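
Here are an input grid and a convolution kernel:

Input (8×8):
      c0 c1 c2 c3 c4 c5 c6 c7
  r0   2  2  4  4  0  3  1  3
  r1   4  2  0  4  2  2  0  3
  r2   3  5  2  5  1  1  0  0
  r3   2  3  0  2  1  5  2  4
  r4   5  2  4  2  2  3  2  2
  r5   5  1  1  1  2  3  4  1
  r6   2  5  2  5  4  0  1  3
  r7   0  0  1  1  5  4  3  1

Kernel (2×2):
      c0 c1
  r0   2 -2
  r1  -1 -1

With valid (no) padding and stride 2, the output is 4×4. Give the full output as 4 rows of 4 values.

-6 -4 -10 -7
-9 -8 -6 -6
0 2 -7 -5
-6 -8 -1 -8

Output[0,0]: The receptive field on the input at this output position is [2 2 / 4 2]. Elementwise product with the kernel and sum: 2·2 + 2·-2 + 4·-1 + 2·-1.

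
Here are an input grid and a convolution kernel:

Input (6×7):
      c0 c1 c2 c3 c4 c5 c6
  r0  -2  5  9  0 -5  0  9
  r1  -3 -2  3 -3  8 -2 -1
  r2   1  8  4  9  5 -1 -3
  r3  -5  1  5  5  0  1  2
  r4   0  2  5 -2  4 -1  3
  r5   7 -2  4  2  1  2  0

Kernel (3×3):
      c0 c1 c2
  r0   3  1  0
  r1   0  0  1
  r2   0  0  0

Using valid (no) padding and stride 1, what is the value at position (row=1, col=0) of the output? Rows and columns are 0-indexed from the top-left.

The receptive field on the input at this output position is [-3 -2 3 / 1 8 4 / -5 1 5]. Elementwise product with the kernel and sum: -3·3 + -2·1 + 4·1.

-7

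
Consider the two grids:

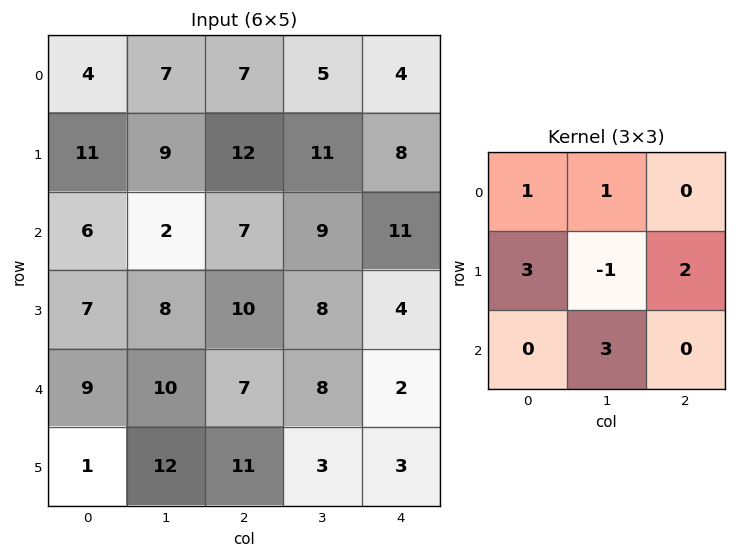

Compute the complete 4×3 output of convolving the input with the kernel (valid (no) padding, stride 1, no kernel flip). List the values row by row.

Output[0,0]: The receptive field on the input at this output position is [4 7 7 / 11 9 12 / 6 2 7]. Elementwise product with the kernel and sum: 4·1 + 7·1 + 11·3 + 9·-1 + 12·2 + 2·3.
Output[0,1]: The receptive field on the input at this output position is [7 7 5 / 9 12 11 / 2 7 9]. Elementwise product with the kernel and sum: 7·1 + 7·1 + 9·3 + 12·-1 + 11·2 + 7·3.

65 72 80
74 68 81
71 60 70
82 90 44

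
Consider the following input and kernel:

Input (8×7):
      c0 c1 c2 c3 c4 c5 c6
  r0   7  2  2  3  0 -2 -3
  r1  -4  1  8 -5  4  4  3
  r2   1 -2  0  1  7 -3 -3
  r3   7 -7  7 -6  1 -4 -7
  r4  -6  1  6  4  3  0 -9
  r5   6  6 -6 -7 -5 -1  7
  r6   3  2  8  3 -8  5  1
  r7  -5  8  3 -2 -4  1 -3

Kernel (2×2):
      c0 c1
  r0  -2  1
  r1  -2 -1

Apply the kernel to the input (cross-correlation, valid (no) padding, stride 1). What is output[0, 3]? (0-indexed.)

The receptive field on the input at this output position is [3 0 / -5 4]. Elementwise product with the kernel and sum: 3·-2 + 0·1 + -5·-2 + 4·-1.

0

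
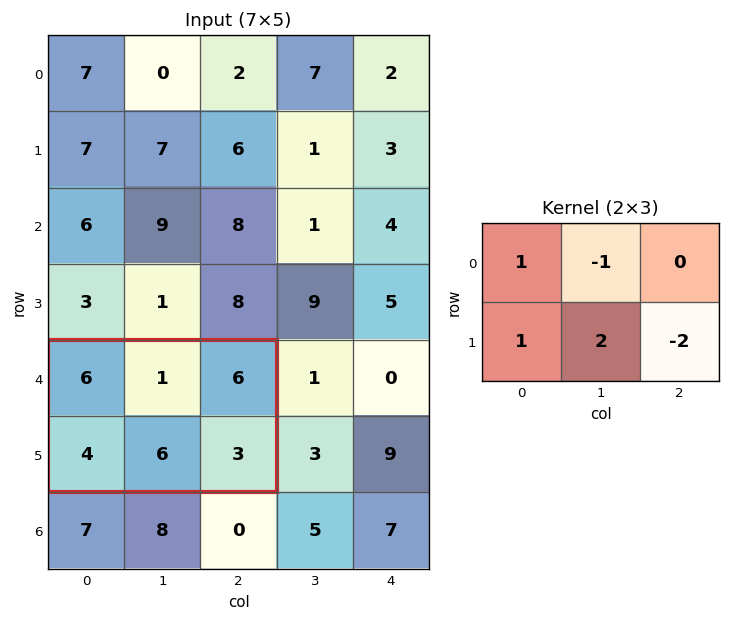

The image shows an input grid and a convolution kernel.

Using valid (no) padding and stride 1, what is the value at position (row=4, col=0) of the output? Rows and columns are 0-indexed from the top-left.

15

The receptive field on the input at this output position is [6 1 6 / 4 6 3]. Elementwise product with the kernel and sum: 6·1 + 1·-1 + 4·1 + 6·2 + 3·-2.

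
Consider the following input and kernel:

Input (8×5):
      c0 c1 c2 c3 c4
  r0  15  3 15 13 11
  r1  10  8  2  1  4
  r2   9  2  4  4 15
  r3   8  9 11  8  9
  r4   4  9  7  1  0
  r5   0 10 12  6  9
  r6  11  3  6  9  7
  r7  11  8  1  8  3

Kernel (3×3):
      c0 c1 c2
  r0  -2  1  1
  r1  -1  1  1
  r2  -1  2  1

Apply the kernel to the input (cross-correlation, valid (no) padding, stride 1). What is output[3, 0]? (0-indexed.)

The receptive field on the input at this output position is [8 9 11 / 4 9 7 / 0 10 12]. Elementwise product with the kernel and sum: 8·-2 + 9·1 + 11·1 + 4·-1 + 9·1 + 7·1 + 0·-1 + 10·2 + 12·1.

48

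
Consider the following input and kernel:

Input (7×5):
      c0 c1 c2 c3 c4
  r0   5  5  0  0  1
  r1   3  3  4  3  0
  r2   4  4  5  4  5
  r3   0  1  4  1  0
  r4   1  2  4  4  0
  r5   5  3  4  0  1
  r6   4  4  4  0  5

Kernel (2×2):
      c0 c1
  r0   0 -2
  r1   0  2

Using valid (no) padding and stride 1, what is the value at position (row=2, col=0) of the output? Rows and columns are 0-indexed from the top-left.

The receptive field on the input at this output position is [4 4 / 0 1]. Elementwise product with the kernel and sum: 4·-2 + 1·2.

-6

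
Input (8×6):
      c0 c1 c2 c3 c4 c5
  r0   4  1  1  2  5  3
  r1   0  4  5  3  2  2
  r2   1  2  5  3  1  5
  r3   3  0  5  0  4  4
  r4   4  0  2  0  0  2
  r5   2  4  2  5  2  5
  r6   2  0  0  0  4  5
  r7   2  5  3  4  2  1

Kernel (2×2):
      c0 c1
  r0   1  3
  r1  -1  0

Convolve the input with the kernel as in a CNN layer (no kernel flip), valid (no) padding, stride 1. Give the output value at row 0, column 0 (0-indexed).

7

The receptive field on the input at this output position is [4 1 / 0 4]. Elementwise product with the kernel and sum: 4·1 + 1·3 + 0·-1.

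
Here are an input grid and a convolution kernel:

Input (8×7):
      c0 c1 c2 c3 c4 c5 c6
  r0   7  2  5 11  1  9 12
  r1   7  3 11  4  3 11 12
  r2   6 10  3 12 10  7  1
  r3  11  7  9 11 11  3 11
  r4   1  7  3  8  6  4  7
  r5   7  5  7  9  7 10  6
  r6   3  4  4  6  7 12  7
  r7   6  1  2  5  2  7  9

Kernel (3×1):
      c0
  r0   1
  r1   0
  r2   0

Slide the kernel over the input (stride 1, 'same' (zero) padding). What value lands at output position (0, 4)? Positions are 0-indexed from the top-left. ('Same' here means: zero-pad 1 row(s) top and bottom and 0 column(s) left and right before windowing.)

The receptive field on the zero-padded input at this output position is [0 / 1 / 3]. Elementwise product with the kernel and sum: 0·1.

0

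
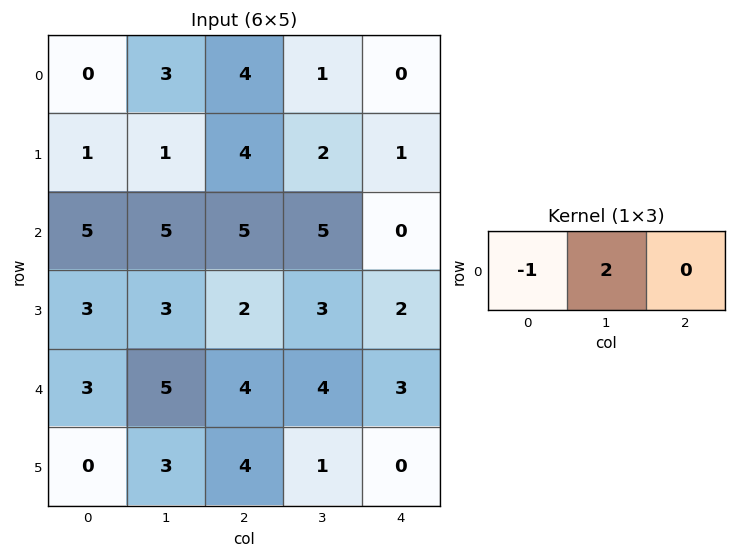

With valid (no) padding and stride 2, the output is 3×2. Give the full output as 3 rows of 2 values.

Output[0,0]: The receptive field on the input at this output position is [0 3 4]. Elementwise product with the kernel and sum: 0·-1 + 3·2.
Output[0,1]: The receptive field on the input at this output position is [4 1 0]. Elementwise product with the kernel and sum: 4·-1 + 1·2.

6 -2
5 5
7 4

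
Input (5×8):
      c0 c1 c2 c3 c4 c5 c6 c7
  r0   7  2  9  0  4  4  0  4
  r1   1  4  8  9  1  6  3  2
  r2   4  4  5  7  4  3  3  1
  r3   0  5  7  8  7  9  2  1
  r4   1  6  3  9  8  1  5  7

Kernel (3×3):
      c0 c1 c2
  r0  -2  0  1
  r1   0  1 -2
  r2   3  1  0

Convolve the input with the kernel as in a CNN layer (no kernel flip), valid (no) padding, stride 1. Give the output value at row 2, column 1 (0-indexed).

11

The receptive field on the input at this output position is [4 5 7 / 5 7 8 / 6 3 9]. Elementwise product with the kernel and sum: 4·-2 + 7·1 + 7·1 + 8·-2 + 6·3 + 3·1.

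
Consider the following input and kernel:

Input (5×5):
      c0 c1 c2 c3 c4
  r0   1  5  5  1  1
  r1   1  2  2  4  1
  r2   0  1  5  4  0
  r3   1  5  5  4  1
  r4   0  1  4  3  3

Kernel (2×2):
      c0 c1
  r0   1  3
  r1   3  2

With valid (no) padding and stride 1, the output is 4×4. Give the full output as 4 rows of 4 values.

23 30 22 18
9 21 37 19
16 41 40 18
18 31 35 22

Output[0,0]: The receptive field on the input at this output position is [1 5 / 1 2]. Elementwise product with the kernel and sum: 1·1 + 5·3 + 1·3 + 2·2.
Output[0,1]: The receptive field on the input at this output position is [5 5 / 2 2]. Elementwise product with the kernel and sum: 5·1 + 5·3 + 2·3 + 2·2.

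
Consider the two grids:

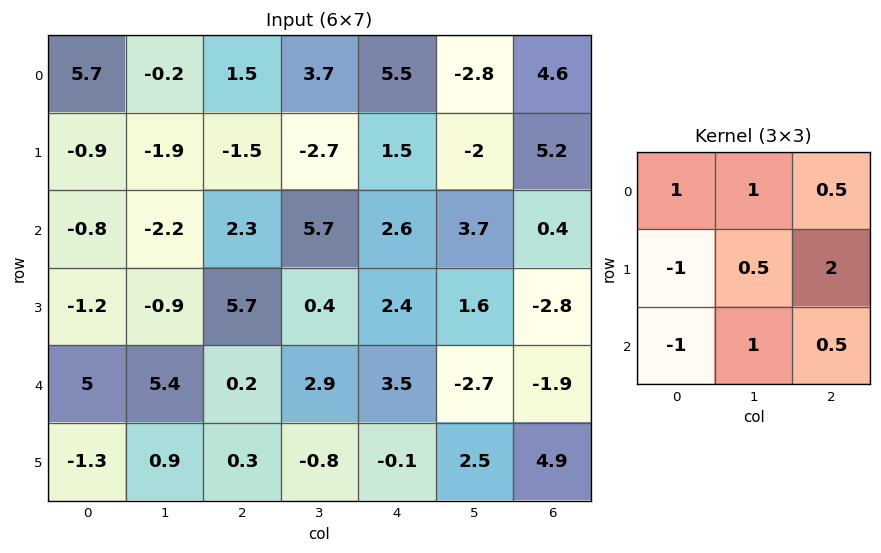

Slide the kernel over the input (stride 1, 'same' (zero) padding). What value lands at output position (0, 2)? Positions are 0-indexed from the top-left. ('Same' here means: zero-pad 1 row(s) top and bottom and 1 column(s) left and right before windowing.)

The receptive field on the zero-padded input at this output position is [0 0 0 / -0.2 1.5 3.7 / -1.9 -1.5 -2.7]. Elementwise product with the kernel and sum: 0·1 + 0·1 + 0·0.5 + -0.2·-1 + 1.5·0.5 + 3.7·2 + -1.9·-1 + -1.5·1 + -2.7·0.5.

7.4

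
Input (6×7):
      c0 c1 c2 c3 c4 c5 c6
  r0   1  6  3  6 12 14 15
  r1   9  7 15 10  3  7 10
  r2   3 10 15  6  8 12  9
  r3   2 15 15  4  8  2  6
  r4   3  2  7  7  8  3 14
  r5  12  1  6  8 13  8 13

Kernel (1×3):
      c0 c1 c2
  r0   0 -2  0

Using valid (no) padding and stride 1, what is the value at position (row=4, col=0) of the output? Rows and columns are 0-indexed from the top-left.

The receptive field on the input at this output position is [3 2 7]. Elementwise product with the kernel and sum: 2·-2.

-4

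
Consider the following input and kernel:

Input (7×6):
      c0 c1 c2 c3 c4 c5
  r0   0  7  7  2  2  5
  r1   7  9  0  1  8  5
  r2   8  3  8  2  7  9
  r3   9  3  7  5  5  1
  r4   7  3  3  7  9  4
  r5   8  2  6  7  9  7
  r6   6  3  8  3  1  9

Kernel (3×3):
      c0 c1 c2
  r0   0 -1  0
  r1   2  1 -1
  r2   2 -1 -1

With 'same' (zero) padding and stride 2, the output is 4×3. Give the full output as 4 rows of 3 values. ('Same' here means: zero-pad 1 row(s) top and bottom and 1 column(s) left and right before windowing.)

-23 36 -10
-14 6 -2
-15 -14 12
-5 5 -11

Output[0,0]: The receptive field on the zero-padded input at this output position is [0 0 0 / 0 0 7 / 0 7 9]. Elementwise product with the kernel and sum: 0·-1 + 0·2 + 0·1 + 7·-1 + 0·2 + 7·-1 + 9·-1.
Output[0,1]: The receptive field on the zero-padded input at this output position is [0 0 0 / 7 7 2 / 9 0 1]. Elementwise product with the kernel and sum: 0·-1 + 7·2 + 7·1 + 2·-1 + 9·2 + 0·-1 + 1·-1.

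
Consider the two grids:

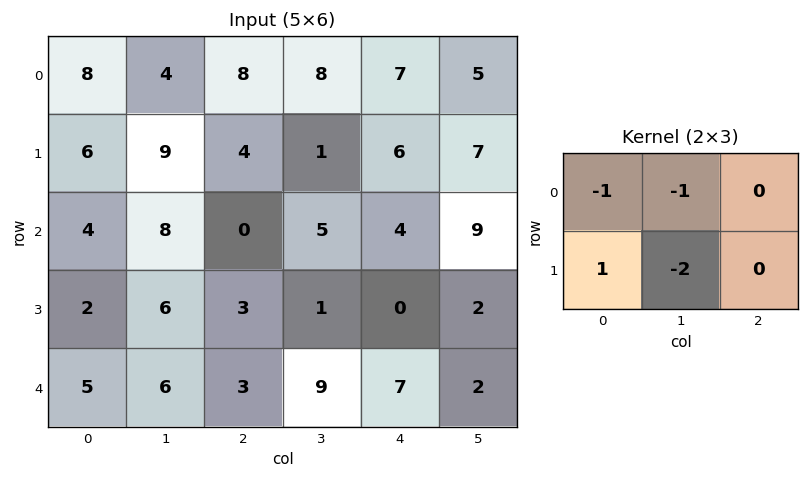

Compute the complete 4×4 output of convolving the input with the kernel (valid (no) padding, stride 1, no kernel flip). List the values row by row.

Output[0,0]: The receptive field on the input at this output position is [8 4 8 / 6 9 4]. Elementwise product with the kernel and sum: 8·-1 + 4·-1 + 6·1 + 9·-2.

-24 -11 -14 -26
-27 -5 -15 -10
-22 -8 -4 -8
-15 -9 -19 -6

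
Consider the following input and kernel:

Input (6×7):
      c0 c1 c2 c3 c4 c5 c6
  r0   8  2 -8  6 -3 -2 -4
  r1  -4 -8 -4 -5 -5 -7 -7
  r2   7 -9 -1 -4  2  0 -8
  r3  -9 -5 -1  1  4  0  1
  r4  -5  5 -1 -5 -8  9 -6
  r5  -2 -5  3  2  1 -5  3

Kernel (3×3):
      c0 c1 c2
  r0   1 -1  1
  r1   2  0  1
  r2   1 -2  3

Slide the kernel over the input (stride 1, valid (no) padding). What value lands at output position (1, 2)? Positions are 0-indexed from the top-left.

5

The receptive field on the input at this output position is [-4 -5 -5 / -1 -4 2 / -1 1 4]. Elementwise product with the kernel and sum: -4·1 + -5·-1 + -5·1 + -1·2 + 2·1 + -1·1 + 1·-2 + 4·3.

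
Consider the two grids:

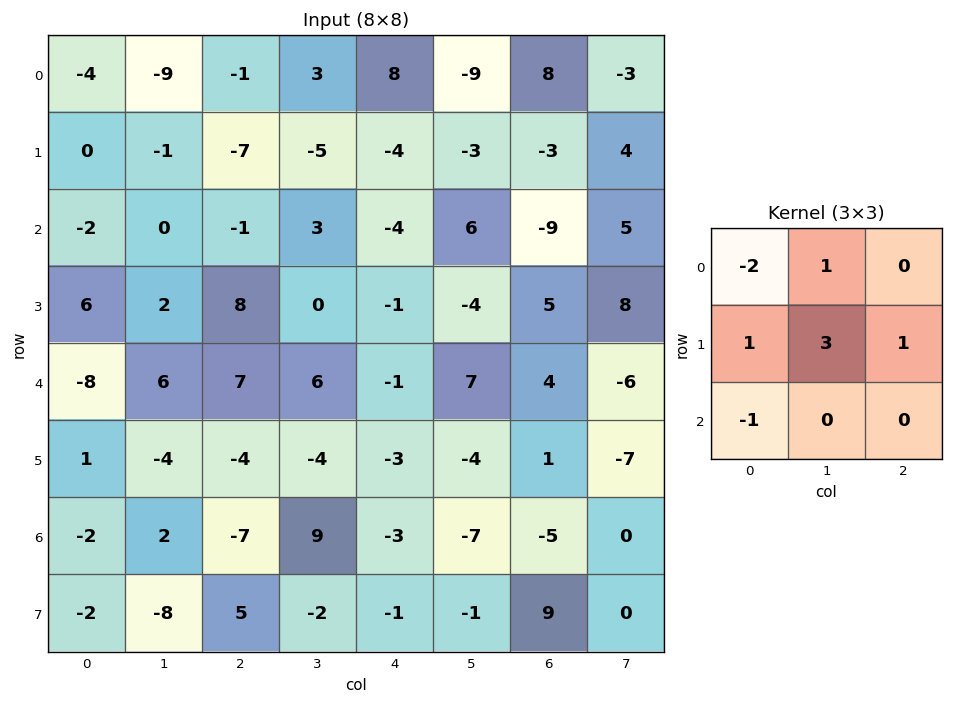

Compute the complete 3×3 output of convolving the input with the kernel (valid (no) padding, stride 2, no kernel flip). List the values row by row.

-9 -20 -37
32 5 7
9 -20 -2

Output[0,0]: The receptive field on the input at this output position is [-4 -9 -1 / 0 -1 -7 / -2 0 -1]. Elementwise product with the kernel and sum: -4·-2 + -9·1 + 0·1 + -1·3 + -7·1 + -2·-1.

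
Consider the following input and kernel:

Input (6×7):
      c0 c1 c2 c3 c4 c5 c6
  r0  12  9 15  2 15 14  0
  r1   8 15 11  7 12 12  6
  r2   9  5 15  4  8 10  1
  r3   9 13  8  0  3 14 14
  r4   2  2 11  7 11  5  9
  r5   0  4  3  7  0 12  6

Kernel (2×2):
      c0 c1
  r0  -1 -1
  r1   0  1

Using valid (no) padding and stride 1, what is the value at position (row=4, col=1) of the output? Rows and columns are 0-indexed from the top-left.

-10

The receptive field on the input at this output position is [2 11 / 4 3]. Elementwise product with the kernel and sum: 2·-1 + 11·-1 + 3·1.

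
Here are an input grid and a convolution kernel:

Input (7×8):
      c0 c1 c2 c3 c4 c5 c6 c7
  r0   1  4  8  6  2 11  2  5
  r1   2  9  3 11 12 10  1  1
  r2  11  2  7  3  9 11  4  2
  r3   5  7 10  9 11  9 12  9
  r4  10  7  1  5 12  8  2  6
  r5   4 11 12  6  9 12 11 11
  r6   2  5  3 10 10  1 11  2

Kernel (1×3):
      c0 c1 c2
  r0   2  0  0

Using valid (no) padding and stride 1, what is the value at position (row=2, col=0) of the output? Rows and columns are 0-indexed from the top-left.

The receptive field on the input at this output position is [11 2 7]. Elementwise product with the kernel and sum: 11·2.

22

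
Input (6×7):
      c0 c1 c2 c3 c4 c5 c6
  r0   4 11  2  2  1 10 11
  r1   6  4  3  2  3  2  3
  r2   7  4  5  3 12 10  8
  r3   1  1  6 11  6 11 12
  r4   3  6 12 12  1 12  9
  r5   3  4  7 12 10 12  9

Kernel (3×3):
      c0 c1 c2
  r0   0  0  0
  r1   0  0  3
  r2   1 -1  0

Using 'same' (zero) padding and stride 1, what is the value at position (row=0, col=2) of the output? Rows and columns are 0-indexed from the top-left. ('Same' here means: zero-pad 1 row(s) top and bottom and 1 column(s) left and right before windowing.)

7

The receptive field on the zero-padded input at this output position is [0 0 0 / 11 2 2 / 4 3 2]. Elementwise product with the kernel and sum: 2·3 + 4·1 + 3·-1.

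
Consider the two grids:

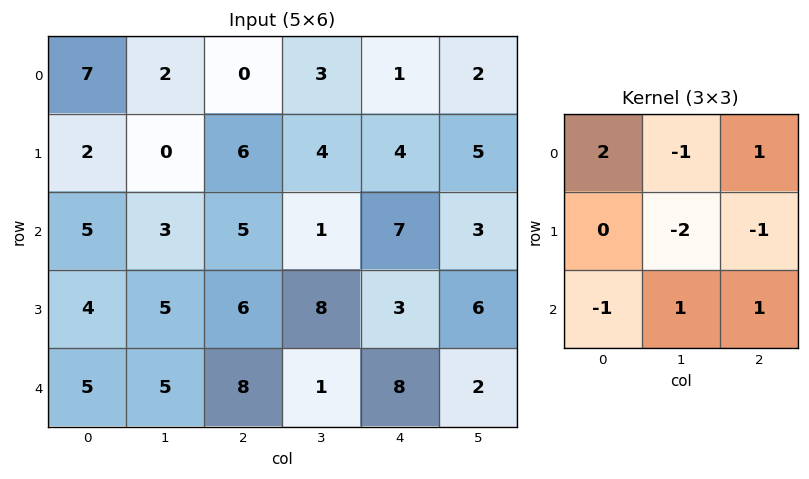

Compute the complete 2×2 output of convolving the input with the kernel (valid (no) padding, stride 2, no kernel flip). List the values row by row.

9 -11
4 -2

Output[0,0]: The receptive field on the input at this output position is [7 2 0 / 2 0 6 / 5 3 5]. Elementwise product with the kernel and sum: 7·2 + 2·-1 + 0·1 + 0·-2 + 6·-1 + 5·-1 + 3·1 + 5·1.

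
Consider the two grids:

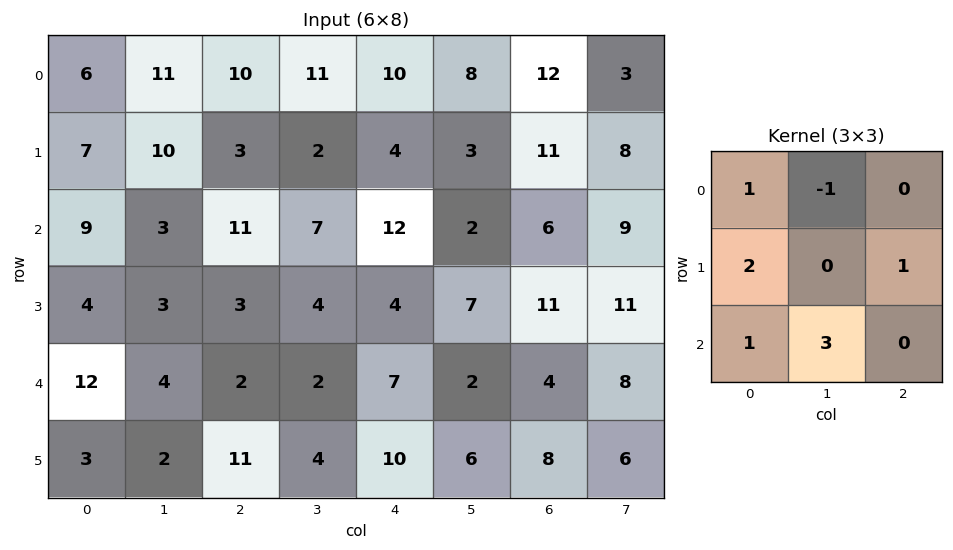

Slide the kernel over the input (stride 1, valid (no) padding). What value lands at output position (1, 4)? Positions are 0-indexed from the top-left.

The receptive field on the input at this output position is [4 3 11 / 12 2 6 / 4 7 11]. Elementwise product with the kernel and sum: 4·1 + 3·-1 + 12·2 + 6·1 + 4·1 + 7·3.

56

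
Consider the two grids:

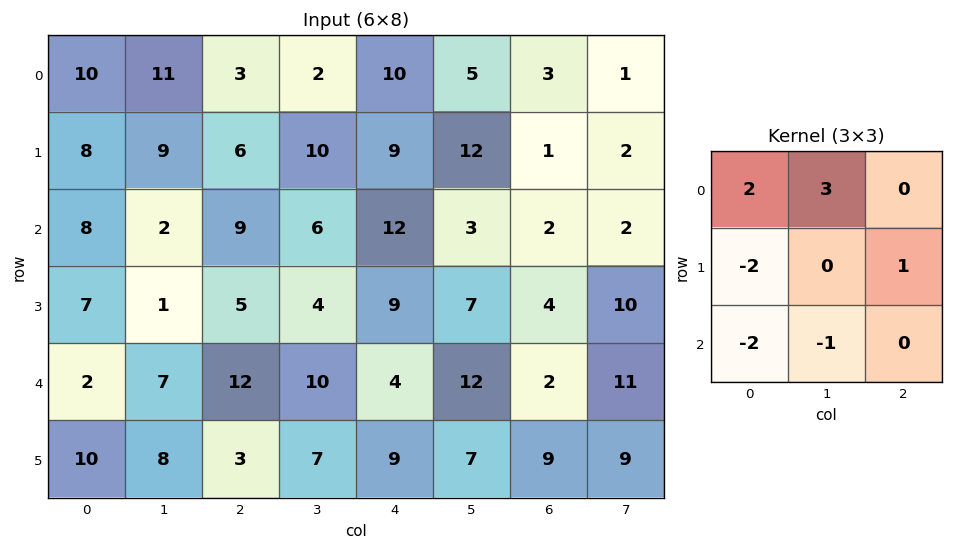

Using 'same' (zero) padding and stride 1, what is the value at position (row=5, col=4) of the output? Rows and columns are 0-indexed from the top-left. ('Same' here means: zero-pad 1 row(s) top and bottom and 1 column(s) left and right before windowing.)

25

The receptive field on the zero-padded input at this output position is [10 4 12 / 7 9 7 / 0 0 0]. Elementwise product with the kernel and sum: 10·2 + 4·3 + 7·-2 + 7·1 + 0·-2 + 0·-1.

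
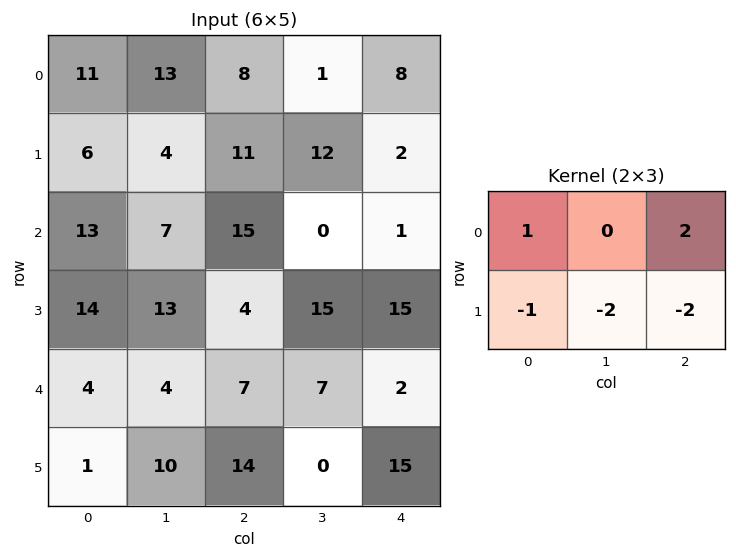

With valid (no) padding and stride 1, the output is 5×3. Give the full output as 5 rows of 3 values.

-9 -35 -15
-29 -9 -2
-5 -44 -47
-4 11 9
-31 -20 -33

Output[0,0]: The receptive field on the input at this output position is [11 13 8 / 6 4 11]. Elementwise product with the kernel and sum: 11·1 + 8·2 + 6·-1 + 4·-2 + 11·-2.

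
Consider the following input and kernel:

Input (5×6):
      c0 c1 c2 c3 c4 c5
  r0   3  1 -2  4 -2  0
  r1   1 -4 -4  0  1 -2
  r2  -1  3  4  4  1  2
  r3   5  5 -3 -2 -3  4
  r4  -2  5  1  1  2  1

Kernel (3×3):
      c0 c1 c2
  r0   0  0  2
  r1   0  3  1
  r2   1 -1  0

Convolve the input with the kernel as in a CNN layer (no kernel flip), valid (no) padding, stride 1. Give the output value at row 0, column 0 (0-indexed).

-24

The receptive field on the input at this output position is [3 1 -2 / 1 -4 -4 / -1 3 4]. Elementwise product with the kernel and sum: -2·2 + -4·3 + -4·1 + -1·1 + 3·-1.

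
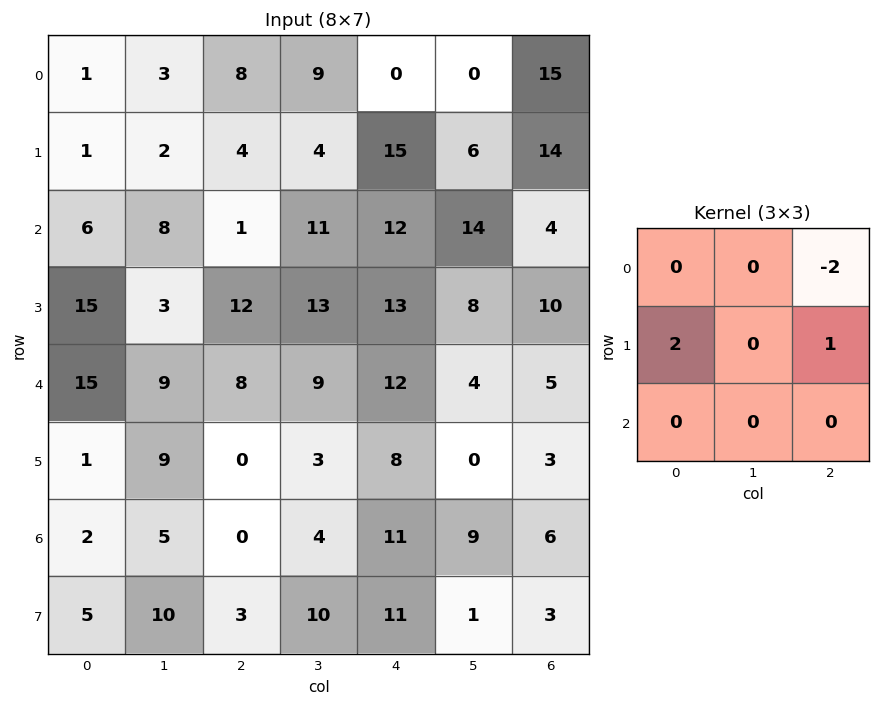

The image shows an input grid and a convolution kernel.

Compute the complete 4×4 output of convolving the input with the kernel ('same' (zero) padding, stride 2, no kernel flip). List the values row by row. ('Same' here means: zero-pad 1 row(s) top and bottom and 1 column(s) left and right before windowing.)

Output[0,0]: The receptive field on the zero-padded input at this output position is [0 0 0 / 0 1 3 / 0 1 2]. Elementwise product with the kernel and sum: 0·-2 + 0·2 + 3·1.

3 15 18 0
4 19 24 28
3 1 6 8
-13 8 17 18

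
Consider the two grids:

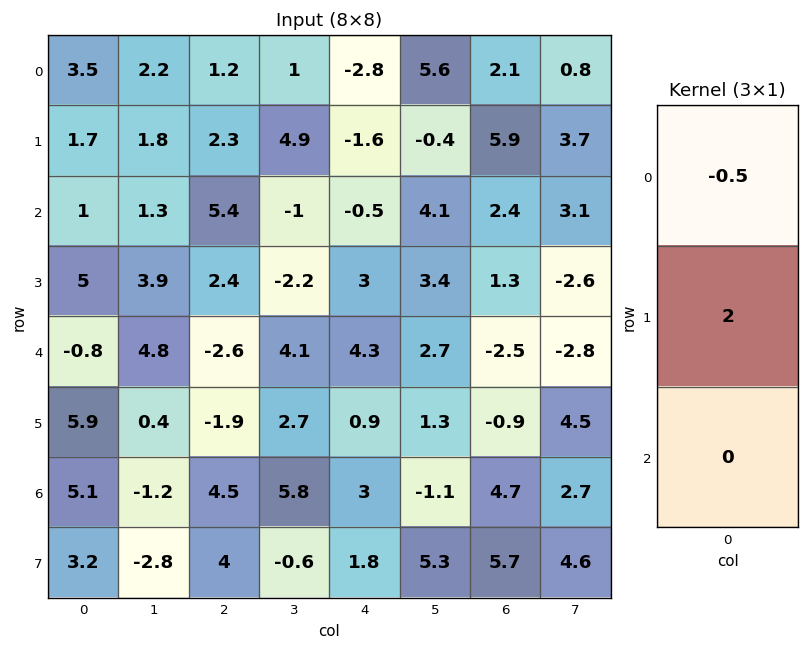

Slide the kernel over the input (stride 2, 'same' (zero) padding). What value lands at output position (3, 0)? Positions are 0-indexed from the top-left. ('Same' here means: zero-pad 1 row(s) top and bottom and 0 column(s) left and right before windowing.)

The receptive field on the zero-padded input at this output position is [5.9 / 5.1 / 3.2]. Elementwise product with the kernel and sum: 5.9·-0.5 + 5.1·2.

7.25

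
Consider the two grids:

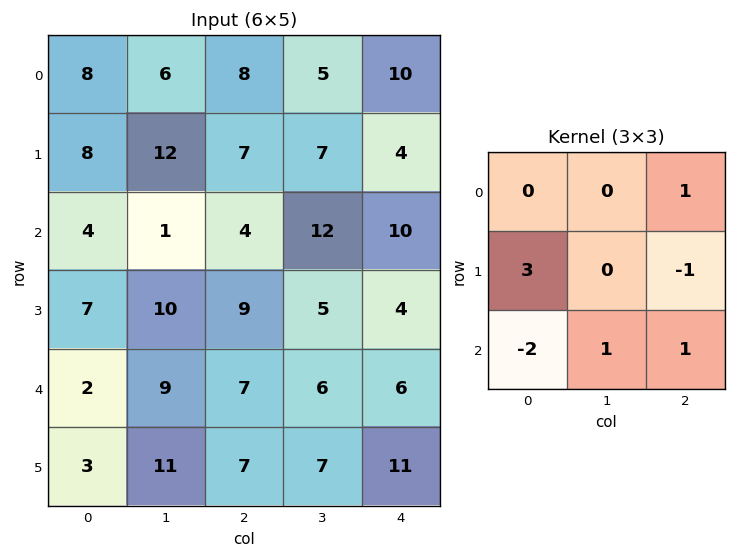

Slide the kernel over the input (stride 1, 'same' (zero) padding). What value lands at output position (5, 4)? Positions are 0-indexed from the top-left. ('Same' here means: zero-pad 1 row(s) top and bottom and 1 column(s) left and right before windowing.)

21

The receptive field on the zero-padded input at this output position is [6 6 0 / 7 11 0 / 0 0 0]. Elementwise product with the kernel and sum: 0·1 + 7·3 + 0·-1 + 0·-2 + 0·1 + 0·1.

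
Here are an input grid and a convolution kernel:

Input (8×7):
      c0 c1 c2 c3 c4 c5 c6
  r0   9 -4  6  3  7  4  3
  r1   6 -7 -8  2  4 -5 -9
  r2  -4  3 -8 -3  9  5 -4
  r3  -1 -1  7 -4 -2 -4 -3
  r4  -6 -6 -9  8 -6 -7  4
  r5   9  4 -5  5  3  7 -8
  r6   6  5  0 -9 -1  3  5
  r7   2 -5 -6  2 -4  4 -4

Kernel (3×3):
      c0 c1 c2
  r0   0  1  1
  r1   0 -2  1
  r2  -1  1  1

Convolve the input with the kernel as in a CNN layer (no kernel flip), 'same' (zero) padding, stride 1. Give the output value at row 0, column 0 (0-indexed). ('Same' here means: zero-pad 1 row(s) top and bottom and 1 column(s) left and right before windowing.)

-23

The receptive field on the zero-padded input at this output position is [0 0 0 / 0 9 -4 / 0 6 -7]. Elementwise product with the kernel and sum: 0·1 + 0·1 + 9·-2 + -4·1 + 0·-1 + 6·1 + -7·1.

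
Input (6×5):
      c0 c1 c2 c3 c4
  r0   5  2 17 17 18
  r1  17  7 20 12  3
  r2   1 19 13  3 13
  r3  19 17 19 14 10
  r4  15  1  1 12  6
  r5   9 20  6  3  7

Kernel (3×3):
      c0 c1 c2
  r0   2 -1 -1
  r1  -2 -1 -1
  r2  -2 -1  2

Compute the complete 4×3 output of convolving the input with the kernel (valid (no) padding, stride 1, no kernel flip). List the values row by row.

-65 -121 -59
-44 -97 -49
-133 -24 -54
-56 -54 -7

Output[0,0]: The receptive field on the input at this output position is [5 2 17 / 17 7 20 / 1 19 13]. Elementwise product with the kernel and sum: 5·2 + 2·-1 + 17·-1 + 17·-2 + 7·-1 + 20·-1 + 1·-2 + 19·-1 + 13·2.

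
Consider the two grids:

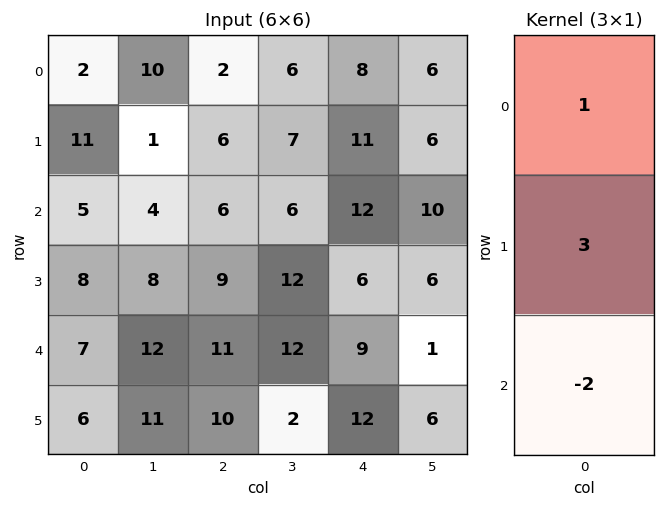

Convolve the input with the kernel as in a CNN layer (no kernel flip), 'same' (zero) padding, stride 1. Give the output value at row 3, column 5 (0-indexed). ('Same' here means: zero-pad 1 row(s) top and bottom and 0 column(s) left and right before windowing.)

The receptive field on the zero-padded input at this output position is [10 / 6 / 1]. Elementwise product with the kernel and sum: 10·1 + 6·3 + 1·-2.

26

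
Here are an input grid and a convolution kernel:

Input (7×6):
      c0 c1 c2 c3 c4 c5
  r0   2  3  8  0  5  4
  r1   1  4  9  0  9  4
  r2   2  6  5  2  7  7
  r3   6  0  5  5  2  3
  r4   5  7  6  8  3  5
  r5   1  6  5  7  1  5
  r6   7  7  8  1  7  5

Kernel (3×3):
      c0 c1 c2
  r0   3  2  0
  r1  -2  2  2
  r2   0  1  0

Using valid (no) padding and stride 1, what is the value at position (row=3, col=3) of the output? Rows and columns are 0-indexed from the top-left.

20

The receptive field on the input at this output position is [5 2 3 / 8 3 5 / 7 1 5]. Elementwise product with the kernel and sum: 5·3 + 2·2 + 8·-2 + 3·2 + 5·2 + 1·1.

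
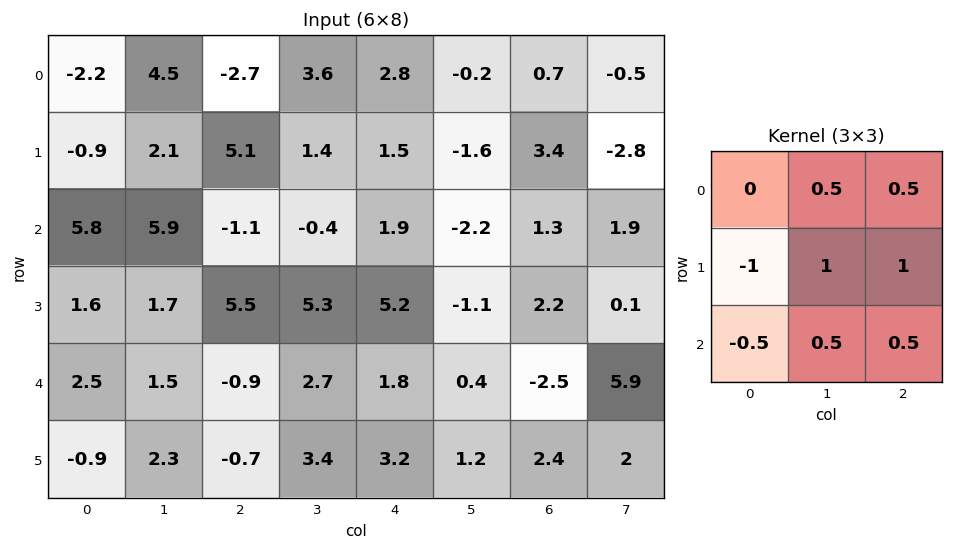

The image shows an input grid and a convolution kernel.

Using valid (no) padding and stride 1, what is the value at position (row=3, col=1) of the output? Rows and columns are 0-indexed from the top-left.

5.9

The receptive field on the input at this output position is [1.7 5.5 5.3 / 1.5 -0.9 2.7 / 2.3 -0.7 3.4]. Elementwise product with the kernel and sum: 5.5·0.5 + 5.3·0.5 + 1.5·-1 + -0.9·1 + 2.7·1 + 2.3·-0.5 + -0.7·0.5 + 3.4·0.5.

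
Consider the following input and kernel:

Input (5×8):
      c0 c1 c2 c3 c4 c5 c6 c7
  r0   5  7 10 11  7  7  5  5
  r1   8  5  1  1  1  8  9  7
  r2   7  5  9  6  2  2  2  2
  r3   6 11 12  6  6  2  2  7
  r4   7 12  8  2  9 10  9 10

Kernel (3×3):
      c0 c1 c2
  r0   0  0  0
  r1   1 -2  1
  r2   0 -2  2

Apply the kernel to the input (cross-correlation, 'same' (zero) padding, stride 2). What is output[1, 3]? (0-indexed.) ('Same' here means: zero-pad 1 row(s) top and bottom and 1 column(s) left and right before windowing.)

10

The receptive field on the zero-padded input at this output position is [8 9 7 / 2 2 2 / 2 2 7]. Elementwise product with the kernel and sum: 2·1 + 2·-2 + 2·1 + 2·-2 + 7·2.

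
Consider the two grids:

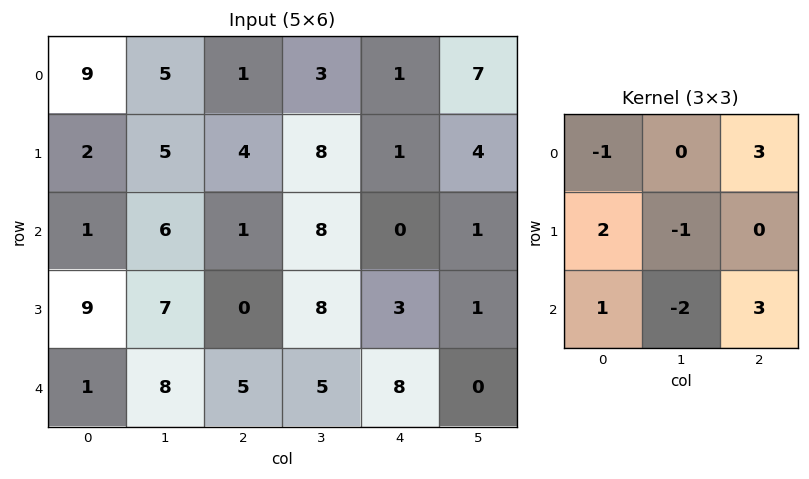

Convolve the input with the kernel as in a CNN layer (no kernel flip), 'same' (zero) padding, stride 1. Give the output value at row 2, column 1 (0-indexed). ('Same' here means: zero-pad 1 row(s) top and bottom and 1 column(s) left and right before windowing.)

1

The receptive field on the zero-padded input at this output position is [2 5 4 / 1 6 1 / 9 7 0]. Elementwise product with the kernel and sum: 2·-1 + 4·3 + 1·2 + 6·-1 + 9·1 + 7·-2 + 0·3.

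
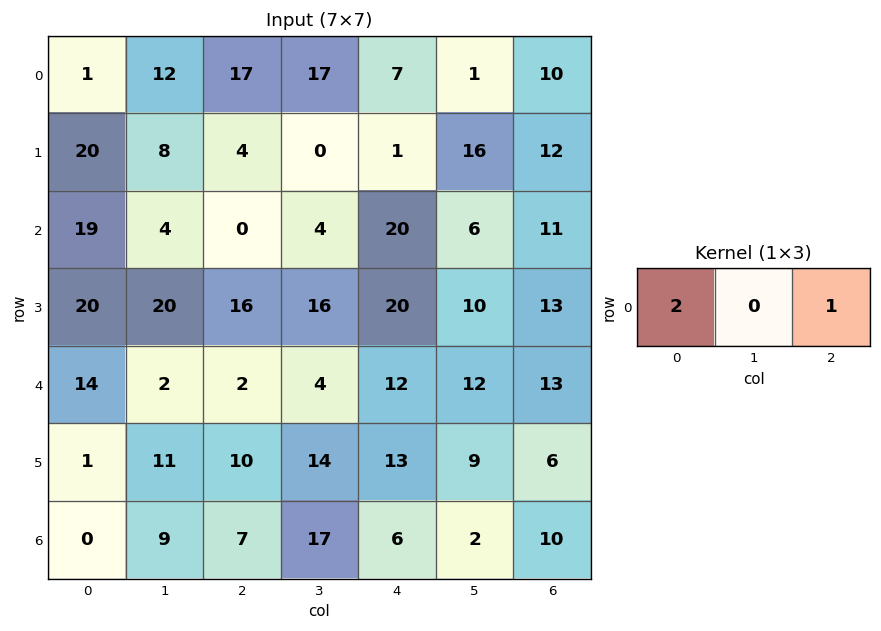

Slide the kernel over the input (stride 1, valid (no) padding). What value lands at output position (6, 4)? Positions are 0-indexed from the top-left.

22

The receptive field on the input at this output position is [6 2 10]. Elementwise product with the kernel and sum: 6·2 + 10·1.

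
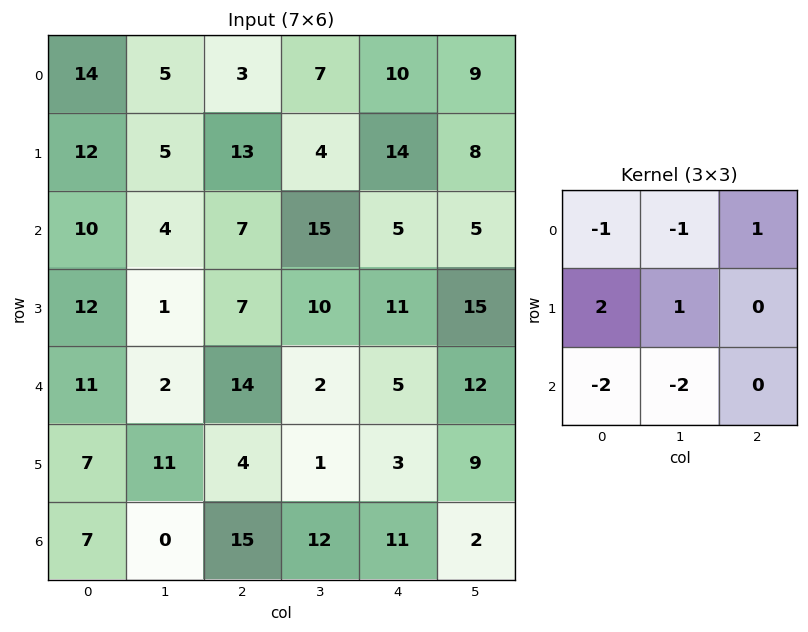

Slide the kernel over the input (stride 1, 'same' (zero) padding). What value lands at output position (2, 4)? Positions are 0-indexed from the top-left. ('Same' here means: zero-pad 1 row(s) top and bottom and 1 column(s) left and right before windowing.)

-17

The receptive field on the zero-padded input at this output position is [4 14 8 / 15 5 5 / 10 11 15]. Elementwise product with the kernel and sum: 4·-1 + 14·-1 + 8·1 + 15·2 + 5·1 + 10·-2 + 11·-2.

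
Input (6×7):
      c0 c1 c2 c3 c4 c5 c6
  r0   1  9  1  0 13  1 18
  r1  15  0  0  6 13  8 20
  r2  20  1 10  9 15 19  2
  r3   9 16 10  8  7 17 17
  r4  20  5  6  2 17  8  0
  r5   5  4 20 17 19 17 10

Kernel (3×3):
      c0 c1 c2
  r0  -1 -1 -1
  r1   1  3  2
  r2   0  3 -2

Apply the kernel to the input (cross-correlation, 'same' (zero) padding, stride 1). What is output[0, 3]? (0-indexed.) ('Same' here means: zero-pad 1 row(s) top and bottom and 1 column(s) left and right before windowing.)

19

The receptive field on the zero-padded input at this output position is [0 0 0 / 1 0 13 / 0 6 13]. Elementwise product with the kernel and sum: 0·-1 + 0·-1 + 0·-1 + 1·1 + 0·3 + 13·2 + 6·3 + 13·-2.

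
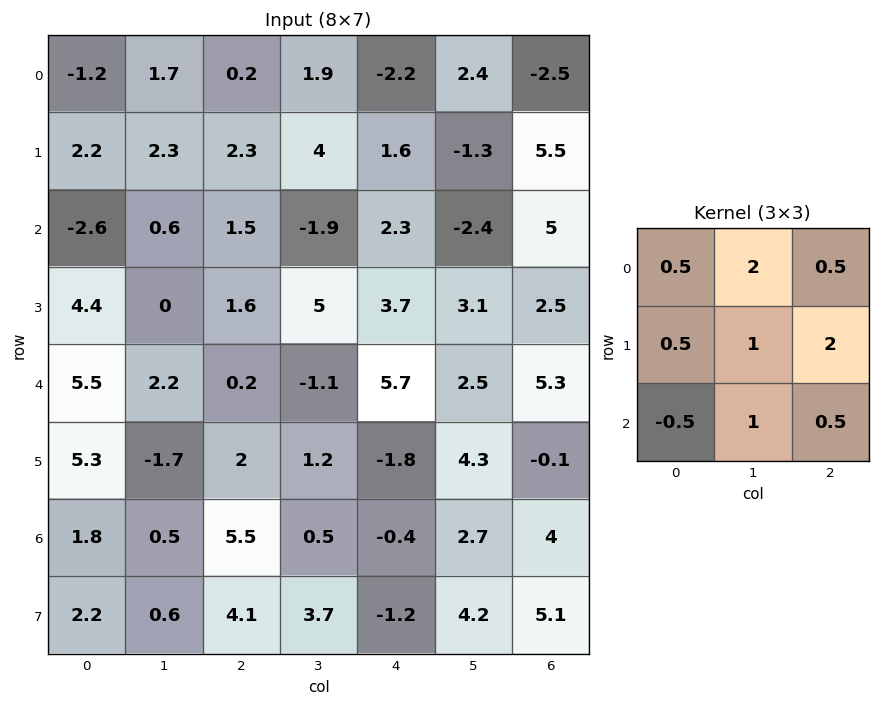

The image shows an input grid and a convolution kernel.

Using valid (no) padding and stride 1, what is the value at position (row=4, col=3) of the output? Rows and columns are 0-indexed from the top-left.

20.2

The receptive field on the input at this output position is [-1.1 5.7 2.5 / 1.2 -1.8 4.3 / 0.5 -0.4 2.7]. Elementwise product with the kernel and sum: -1.1·0.5 + 5.7·2 + 2.5·0.5 + 1.2·0.5 + -1.8·1 + 4.3·2 + 0.5·-0.5 + -0.4·1 + 2.7·0.5.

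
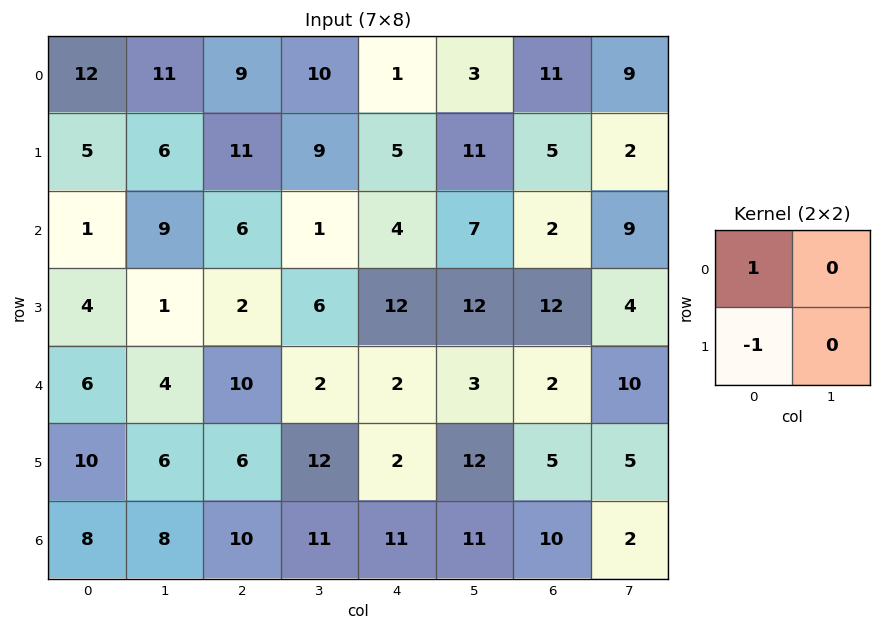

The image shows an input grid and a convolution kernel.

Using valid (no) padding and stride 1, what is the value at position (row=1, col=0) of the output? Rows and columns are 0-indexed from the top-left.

4

The receptive field on the input at this output position is [5 6 / 1 9]. Elementwise product with the kernel and sum: 5·1 + 1·-1.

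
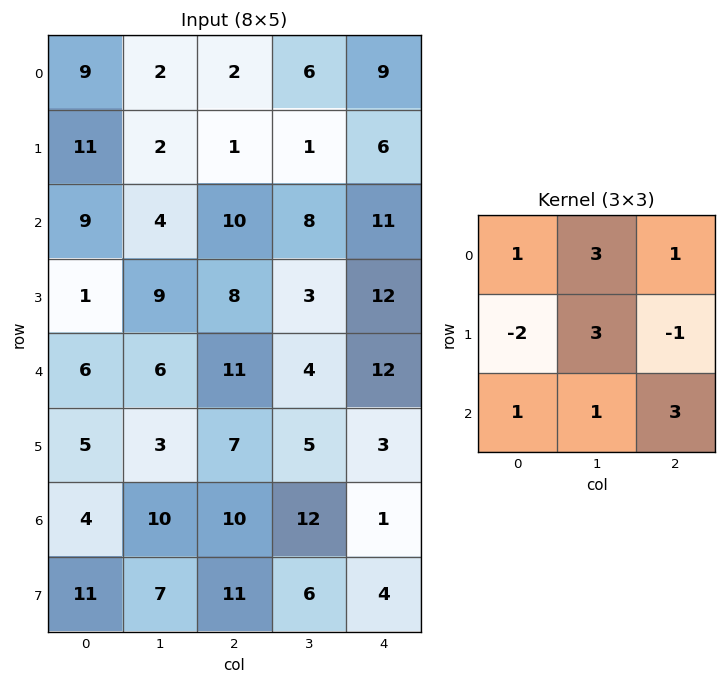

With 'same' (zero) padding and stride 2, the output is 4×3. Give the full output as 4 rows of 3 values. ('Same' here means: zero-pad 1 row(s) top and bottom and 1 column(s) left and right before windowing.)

42 2 22
86 46 51
38 78 75
52 63 3

Output[0,0]: The receptive field on the zero-padded input at this output position is [0 0 0 / 0 9 2 / 0 11 2]. Elementwise product with the kernel and sum: 0·1 + 0·3 + 0·1 + 0·-2 + 9·3 + 2·-1 + 0·1 + 11·1 + 2·3.
Output[0,1]: The receptive field on the zero-padded input at this output position is [0 0 0 / 2 2 6 / 2 1 1]. Elementwise product with the kernel and sum: 0·1 + 0·3 + 0·1 + 2·-2 + 2·3 + 6·-1 + 2·1 + 1·1 + 1·3.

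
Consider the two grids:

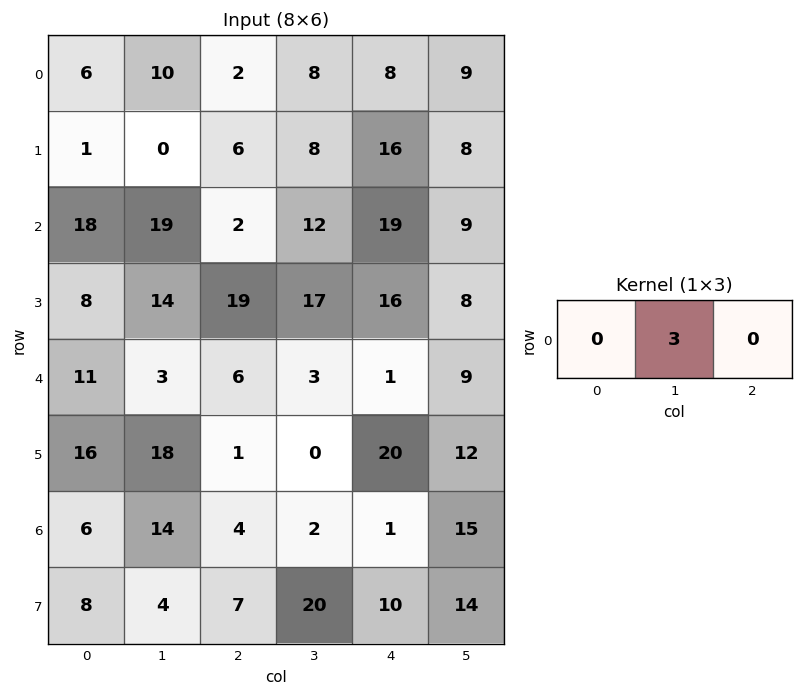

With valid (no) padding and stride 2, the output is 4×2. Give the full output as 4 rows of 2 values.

Output[0,0]: The receptive field on the input at this output position is [6 10 2]. Elementwise product with the kernel and sum: 10·3.

30 24
57 36
9 9
42 6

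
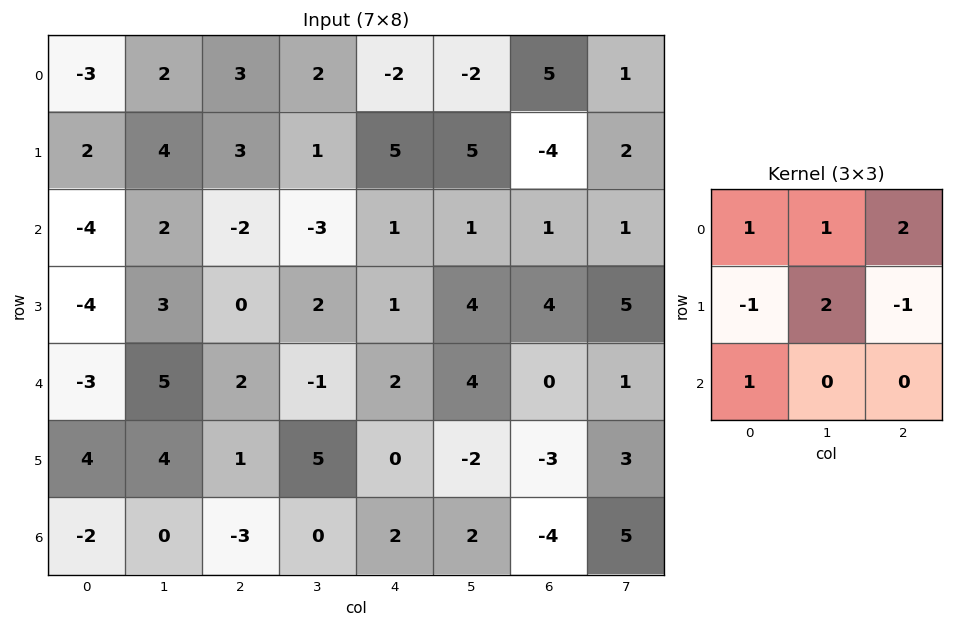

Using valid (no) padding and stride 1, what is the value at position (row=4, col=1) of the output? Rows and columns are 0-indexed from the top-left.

The receptive field on the input at this output position is [5 2 -1 / 4 1 5 / 0 -3 0]. Elementwise product with the kernel and sum: 5·1 + 2·1 + -1·2 + 4·-1 + 1·2 + 5·-1 + 0·1.

-2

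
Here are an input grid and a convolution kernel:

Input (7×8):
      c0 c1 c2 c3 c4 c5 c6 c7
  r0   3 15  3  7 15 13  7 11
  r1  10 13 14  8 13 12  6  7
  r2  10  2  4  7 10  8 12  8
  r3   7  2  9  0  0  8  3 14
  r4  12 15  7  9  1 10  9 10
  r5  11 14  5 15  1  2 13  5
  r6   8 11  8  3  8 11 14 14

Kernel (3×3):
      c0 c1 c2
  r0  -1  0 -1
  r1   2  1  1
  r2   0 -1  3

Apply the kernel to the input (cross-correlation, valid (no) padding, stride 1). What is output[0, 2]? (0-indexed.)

The receptive field on the input at this output position is [3 7 15 / 14 8 13 / 4 7 10]. Elementwise product with the kernel and sum: 3·-1 + 15·-1 + 14·2 + 8·1 + 13·1 + 7·-1 + 10·3.

54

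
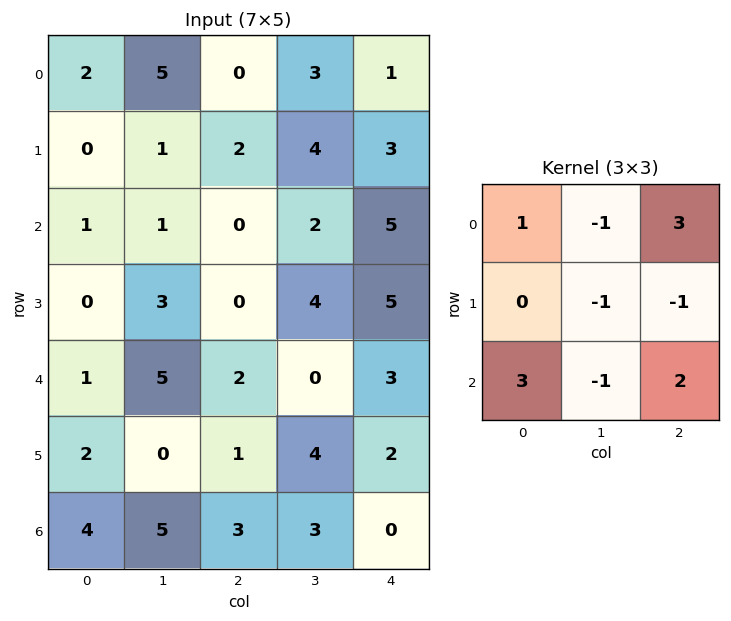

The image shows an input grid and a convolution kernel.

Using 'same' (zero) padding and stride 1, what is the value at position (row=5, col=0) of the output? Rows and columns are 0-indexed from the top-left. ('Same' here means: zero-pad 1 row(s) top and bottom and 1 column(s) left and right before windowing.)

The receptive field on the zero-padded input at this output position is [0 1 5 / 0 2 0 / 0 4 5]. Elementwise product with the kernel and sum: 0·1 + 1·-1 + 5·3 + 2·-1 + 0·-1 + 0·3 + 4·-1 + 5·2.

18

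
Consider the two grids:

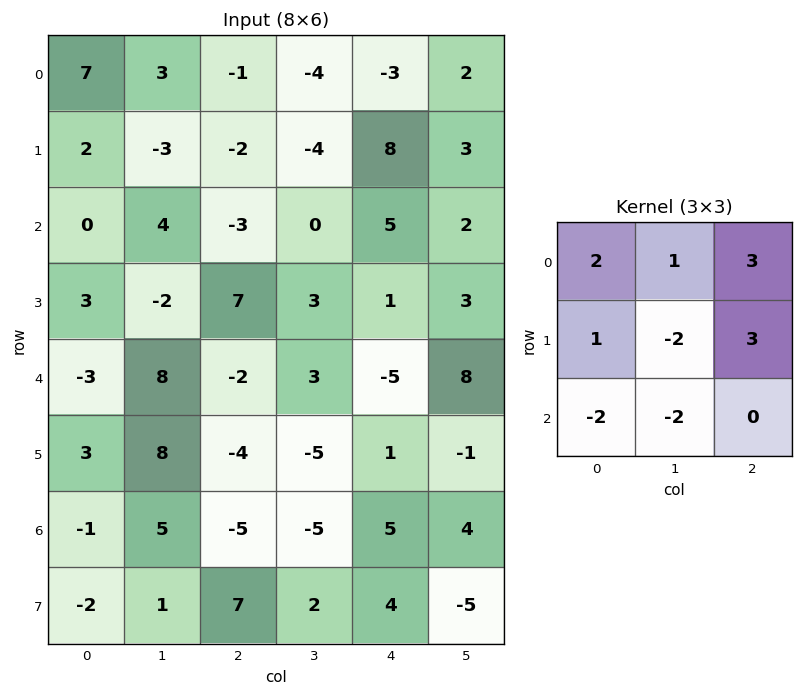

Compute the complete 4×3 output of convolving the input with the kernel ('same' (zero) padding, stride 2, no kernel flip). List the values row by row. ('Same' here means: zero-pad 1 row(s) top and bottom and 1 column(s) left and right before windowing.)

Output[0,0]: The receptive field on the zero-padded input at this output position is [0 0 0 / 0 7 3 / 0 2 -3]. Elementwise product with the kernel and sum: 0·2 + 0·1 + 0·3 + 0·1 + 7·-2 + 3·3 + 0·-2 + 2·-2.

-9 3 0
-1 -20 -3
21 25 61
48 -19 -27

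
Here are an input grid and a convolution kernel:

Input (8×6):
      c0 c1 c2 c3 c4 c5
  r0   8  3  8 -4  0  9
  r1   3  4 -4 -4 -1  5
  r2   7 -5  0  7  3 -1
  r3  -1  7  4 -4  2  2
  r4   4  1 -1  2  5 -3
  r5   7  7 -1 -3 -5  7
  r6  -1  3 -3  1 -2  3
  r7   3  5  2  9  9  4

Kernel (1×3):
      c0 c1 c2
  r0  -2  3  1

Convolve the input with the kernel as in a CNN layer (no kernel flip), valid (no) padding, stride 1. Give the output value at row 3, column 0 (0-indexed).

The receptive field on the input at this output position is [-1 7 4]. Elementwise product with the kernel and sum: -1·-2 + 7·3 + 4·1.

27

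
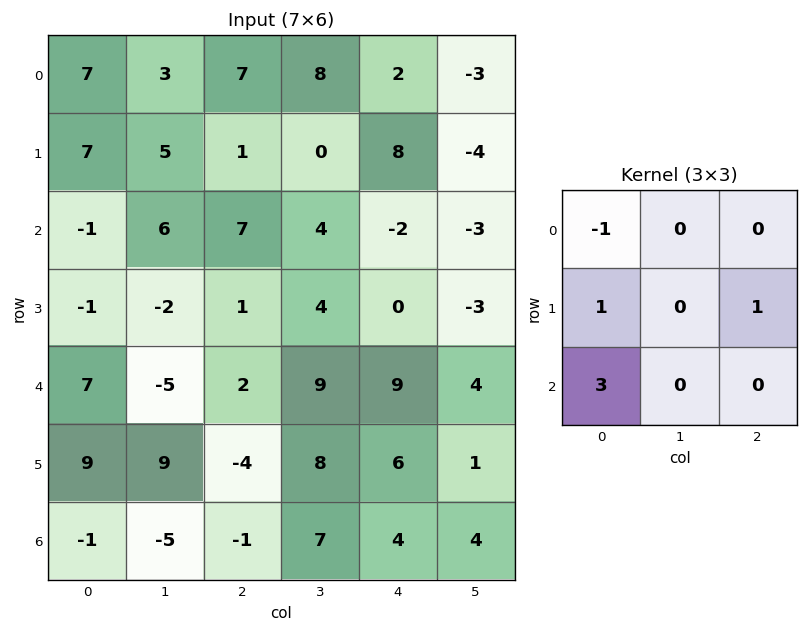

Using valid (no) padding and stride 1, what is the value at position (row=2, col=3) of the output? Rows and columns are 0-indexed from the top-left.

24

The receptive field on the input at this output position is [4 -2 -3 / 4 0 -3 / 9 9 4]. Elementwise product with the kernel and sum: 4·-1 + 4·1 + -3·1 + 9·3.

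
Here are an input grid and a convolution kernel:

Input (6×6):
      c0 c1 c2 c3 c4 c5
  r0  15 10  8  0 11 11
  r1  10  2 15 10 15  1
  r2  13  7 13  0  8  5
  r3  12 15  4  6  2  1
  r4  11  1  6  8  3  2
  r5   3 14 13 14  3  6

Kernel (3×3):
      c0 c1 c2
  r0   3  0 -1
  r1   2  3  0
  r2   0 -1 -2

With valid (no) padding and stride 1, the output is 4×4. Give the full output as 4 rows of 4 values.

30 66 57 36
39 33 46 49
82 41 43 6
17 18 26 27

Output[0,0]: The receptive field on the input at this output position is [15 10 8 / 10 2 15 / 13 7 13]. Elementwise product with the kernel and sum: 15·3 + 8·-1 + 10·2 + 2·3 + 7·-1 + 13·-2.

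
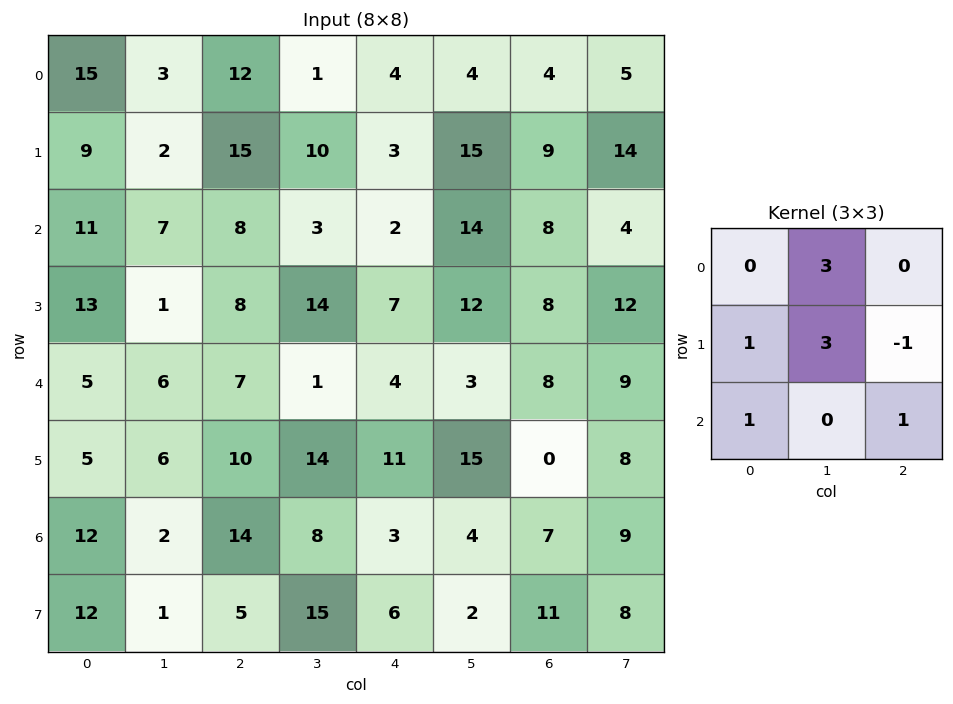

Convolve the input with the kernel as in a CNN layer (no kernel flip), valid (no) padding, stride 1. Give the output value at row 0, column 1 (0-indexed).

The receptive field on the input at this output position is [3 12 1 / 2 15 10 / 7 8 3]. Elementwise product with the kernel and sum: 12·3 + 2·1 + 15·3 + 10·-1 + 7·1 + 3·1.

83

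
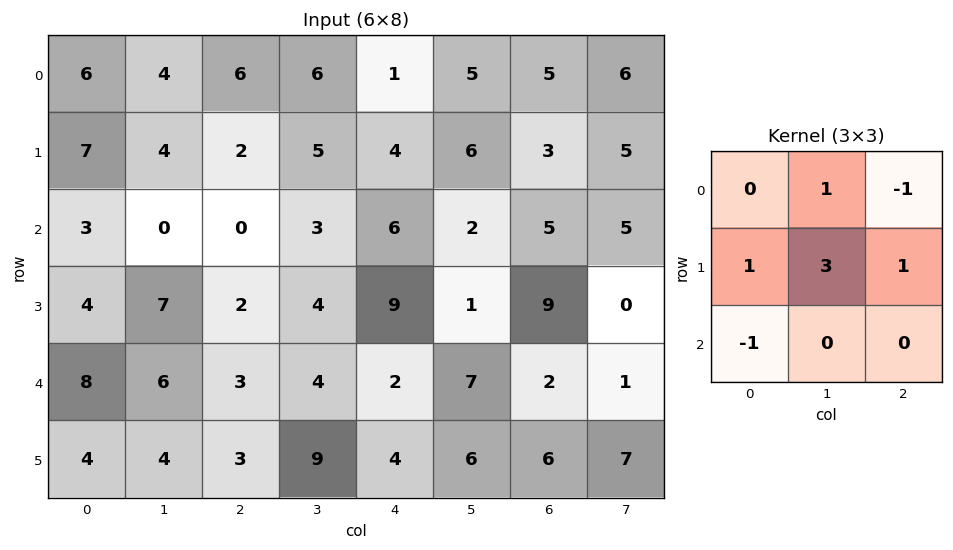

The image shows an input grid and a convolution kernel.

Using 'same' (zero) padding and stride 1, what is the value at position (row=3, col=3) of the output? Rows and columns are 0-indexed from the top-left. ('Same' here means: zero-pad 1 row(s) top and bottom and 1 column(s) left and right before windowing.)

17

The receptive field on the zero-padded input at this output position is [0 3 6 / 2 4 9 / 3 4 2]. Elementwise product with the kernel and sum: 3·1 + 6·-1 + 2·1 + 4·3 + 9·1 + 3·-1.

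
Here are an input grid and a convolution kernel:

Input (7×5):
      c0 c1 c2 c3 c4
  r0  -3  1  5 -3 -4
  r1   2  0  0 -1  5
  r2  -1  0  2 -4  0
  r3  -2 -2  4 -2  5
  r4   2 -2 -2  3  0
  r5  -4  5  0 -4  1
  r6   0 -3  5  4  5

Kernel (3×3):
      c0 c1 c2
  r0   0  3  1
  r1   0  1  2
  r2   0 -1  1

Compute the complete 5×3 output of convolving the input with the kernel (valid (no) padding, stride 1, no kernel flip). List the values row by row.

10 4 0
10 -13 5
8 7 -7
-13 10 7
5 -12 8

Output[0,0]: The receptive field on the input at this output position is [-3 1 5 / 2 0 0 / -1 0 2]. Elementwise product with the kernel and sum: 1·3 + 5·1 + 0·1 + 0·2 + 0·-1 + 2·1.
Output[0,1]: The receptive field on the input at this output position is [1 5 -3 / 0 0 -1 / 0 2 -4]. Elementwise product with the kernel and sum: 5·3 + -3·1 + 0·1 + -1·2 + 2·-1 + -4·1.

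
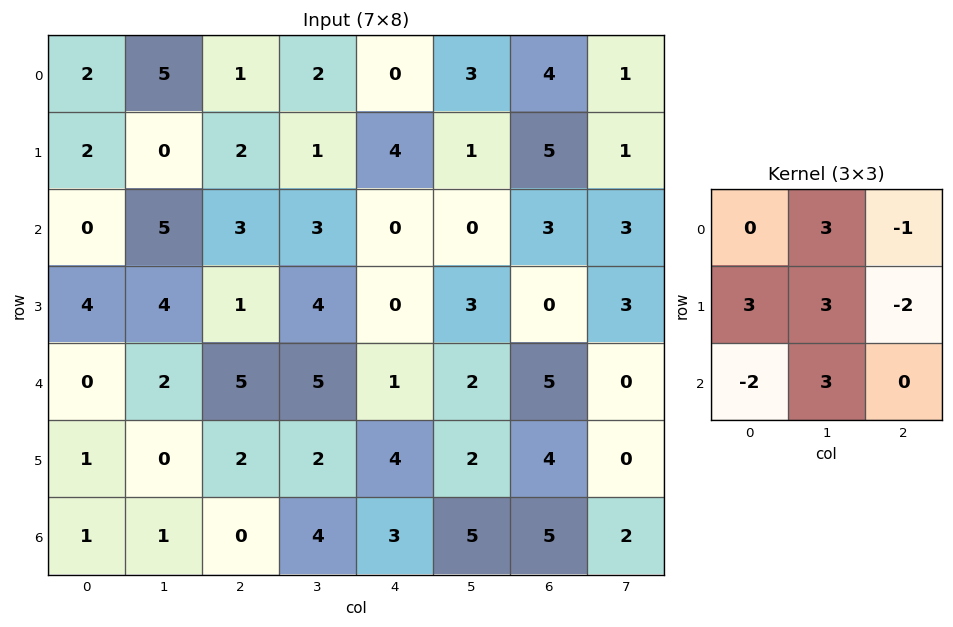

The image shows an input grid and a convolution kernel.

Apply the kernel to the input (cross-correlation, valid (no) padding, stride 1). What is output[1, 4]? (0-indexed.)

1

The receptive field on the input at this output position is [4 1 5 / 0 0 3 / 0 3 0]. Elementwise product with the kernel and sum: 1·3 + 5·-1 + 0·3 + 0·3 + 3·-2 + 0·-2 + 3·3.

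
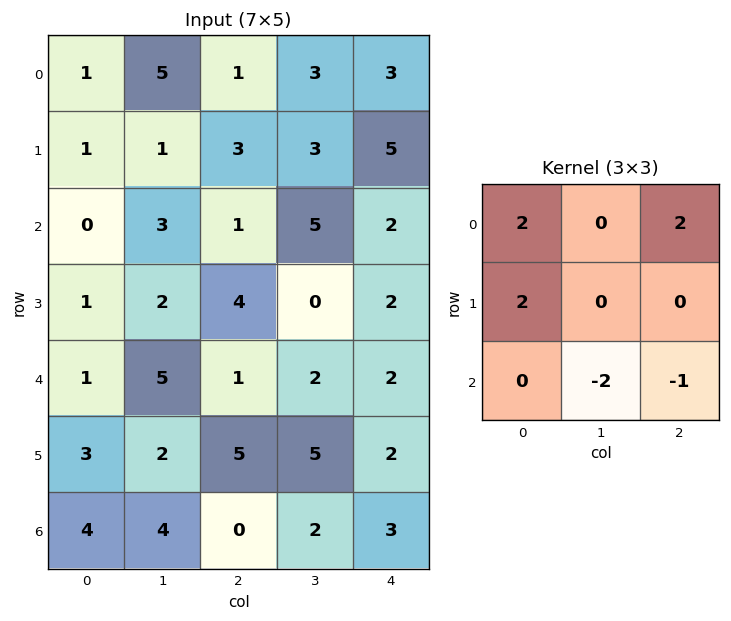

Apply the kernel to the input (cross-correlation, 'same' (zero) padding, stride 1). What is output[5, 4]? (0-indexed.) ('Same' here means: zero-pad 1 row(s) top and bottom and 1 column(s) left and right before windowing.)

The receptive field on the zero-padded input at this output position is [2 2 0 / 5 2 0 / 2 3 0]. Elementwise product with the kernel and sum: 2·2 + 0·2 + 5·2 + 3·-2 + 0·-1.

8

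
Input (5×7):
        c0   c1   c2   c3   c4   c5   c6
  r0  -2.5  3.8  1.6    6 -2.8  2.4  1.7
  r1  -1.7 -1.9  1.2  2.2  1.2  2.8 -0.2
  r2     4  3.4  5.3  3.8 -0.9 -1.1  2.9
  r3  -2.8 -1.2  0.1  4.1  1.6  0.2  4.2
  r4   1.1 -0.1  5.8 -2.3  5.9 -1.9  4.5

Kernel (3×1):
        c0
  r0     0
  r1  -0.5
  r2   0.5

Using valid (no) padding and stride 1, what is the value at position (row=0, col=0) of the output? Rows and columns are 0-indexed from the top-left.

The receptive field on the input at this output position is [-2.5 / -1.7 / 4]. Elementwise product with the kernel and sum: -1.7·-0.5 + 4·0.5.

2.85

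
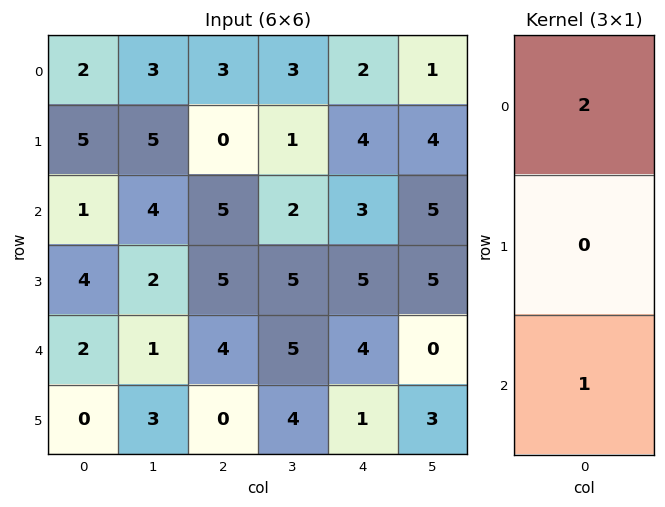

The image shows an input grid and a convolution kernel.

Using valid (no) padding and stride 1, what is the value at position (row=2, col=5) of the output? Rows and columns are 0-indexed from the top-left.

The receptive field on the input at this output position is [5 / 5 / 0]. Elementwise product with the kernel and sum: 5·2 + 0·1.

10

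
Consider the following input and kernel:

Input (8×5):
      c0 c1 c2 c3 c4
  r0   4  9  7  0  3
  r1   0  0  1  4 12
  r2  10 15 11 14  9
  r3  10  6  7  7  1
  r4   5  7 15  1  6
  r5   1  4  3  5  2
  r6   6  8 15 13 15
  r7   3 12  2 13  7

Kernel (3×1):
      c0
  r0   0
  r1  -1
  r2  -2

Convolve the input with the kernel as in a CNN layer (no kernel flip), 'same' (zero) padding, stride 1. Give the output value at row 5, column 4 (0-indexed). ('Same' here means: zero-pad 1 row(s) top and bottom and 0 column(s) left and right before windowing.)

The receptive field on the zero-padded input at this output position is [6 / 2 / 15]. Elementwise product with the kernel and sum: 2·-1 + 15·-2.

-32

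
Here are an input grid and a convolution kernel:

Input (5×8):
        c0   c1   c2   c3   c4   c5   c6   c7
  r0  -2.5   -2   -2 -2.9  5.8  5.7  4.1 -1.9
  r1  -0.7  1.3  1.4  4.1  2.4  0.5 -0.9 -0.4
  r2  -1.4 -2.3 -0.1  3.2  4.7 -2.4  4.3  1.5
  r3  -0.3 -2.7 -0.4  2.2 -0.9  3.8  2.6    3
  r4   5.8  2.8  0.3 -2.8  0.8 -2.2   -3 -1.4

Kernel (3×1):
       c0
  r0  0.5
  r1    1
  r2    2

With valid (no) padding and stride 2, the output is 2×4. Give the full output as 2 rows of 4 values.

-4.75 0.2 14.7 9.75
10.6 0.15 3.05 -1.25

Output[0,0]: The receptive field on the input at this output position is [-2.5 / -0.7 / -1.4]. Elementwise product with the kernel and sum: -2.5·0.5 + -0.7·1 + -1.4·2.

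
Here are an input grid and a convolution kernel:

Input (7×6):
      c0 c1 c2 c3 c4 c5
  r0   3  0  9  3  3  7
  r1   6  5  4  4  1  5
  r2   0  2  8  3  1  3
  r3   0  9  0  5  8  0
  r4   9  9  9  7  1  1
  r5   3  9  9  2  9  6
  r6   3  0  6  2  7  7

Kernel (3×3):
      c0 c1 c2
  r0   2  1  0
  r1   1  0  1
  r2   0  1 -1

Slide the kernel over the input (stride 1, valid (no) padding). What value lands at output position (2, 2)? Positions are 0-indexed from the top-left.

The receptive field on the input at this output position is [8 3 1 / 0 5 8 / 9 7 1]. Elementwise product with the kernel and sum: 8·2 + 3·1 + 0·1 + 8·1 + 7·1 + 1·-1.

33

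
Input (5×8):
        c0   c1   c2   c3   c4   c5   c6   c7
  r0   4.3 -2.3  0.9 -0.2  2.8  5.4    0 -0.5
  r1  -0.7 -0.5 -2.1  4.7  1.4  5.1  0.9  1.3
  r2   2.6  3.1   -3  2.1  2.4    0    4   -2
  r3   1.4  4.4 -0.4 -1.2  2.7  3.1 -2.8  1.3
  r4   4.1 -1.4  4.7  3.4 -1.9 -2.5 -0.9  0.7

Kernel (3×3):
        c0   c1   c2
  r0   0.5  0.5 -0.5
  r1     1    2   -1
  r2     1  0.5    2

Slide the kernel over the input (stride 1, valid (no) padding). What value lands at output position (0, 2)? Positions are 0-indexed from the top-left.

The receptive field on the input at this output position is [0.9 -0.2 2.8 / -2.1 4.7 1.4 / -3 2.1 2.4]. Elementwise product with the kernel and sum: 0.9·0.5 + -0.2·0.5 + 2.8·-0.5 + -2.1·1 + 4.7·2 + 1.4·-1 + -3·1 + 2.1·0.5 + 2.4·2.

7.7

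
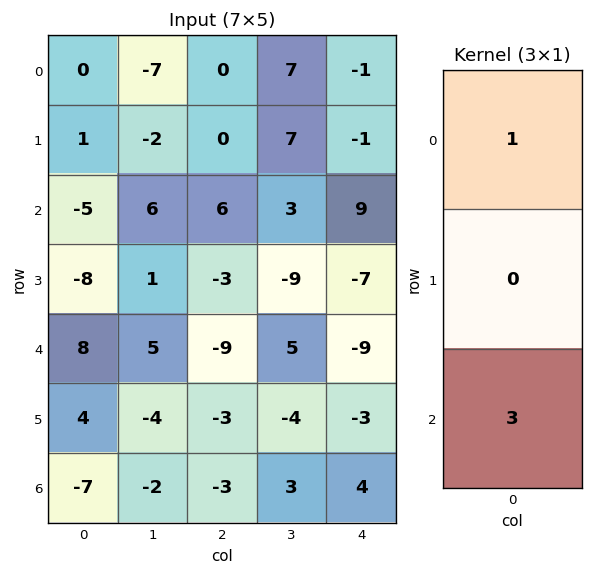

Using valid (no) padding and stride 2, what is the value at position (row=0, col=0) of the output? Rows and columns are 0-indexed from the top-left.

The receptive field on the input at this output position is [0 / 1 / -5]. Elementwise product with the kernel and sum: 0·1 + -5·3.

-15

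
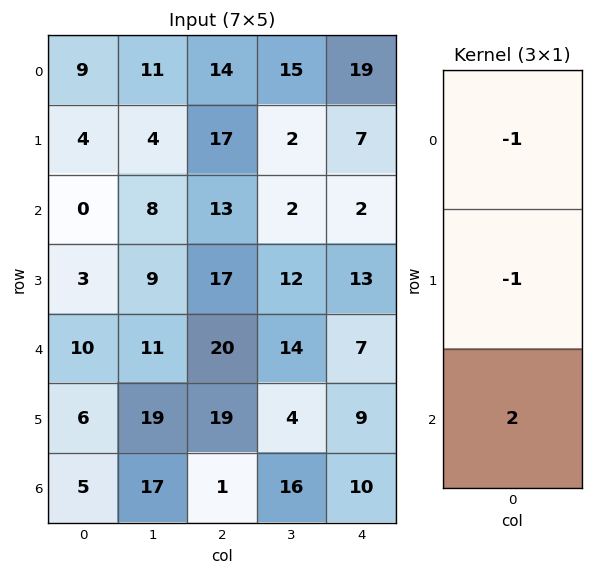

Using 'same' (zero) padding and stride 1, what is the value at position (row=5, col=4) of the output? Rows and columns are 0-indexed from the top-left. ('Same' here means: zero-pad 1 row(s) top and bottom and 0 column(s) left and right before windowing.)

The receptive field on the zero-padded input at this output position is [7 / 9 / 10]. Elementwise product with the kernel and sum: 7·-1 + 9·-1 + 10·2.

4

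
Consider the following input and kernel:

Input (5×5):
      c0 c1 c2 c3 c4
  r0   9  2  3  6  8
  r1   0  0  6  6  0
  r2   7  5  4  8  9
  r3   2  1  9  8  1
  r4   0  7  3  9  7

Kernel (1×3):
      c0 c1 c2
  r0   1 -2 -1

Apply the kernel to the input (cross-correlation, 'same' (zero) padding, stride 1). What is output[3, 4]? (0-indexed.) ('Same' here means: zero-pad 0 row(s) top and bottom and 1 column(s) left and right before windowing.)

6

The receptive field on the zero-padded input at this output position is [8 1 0]. Elementwise product with the kernel and sum: 8·1 + 1·-2 + 0·-1.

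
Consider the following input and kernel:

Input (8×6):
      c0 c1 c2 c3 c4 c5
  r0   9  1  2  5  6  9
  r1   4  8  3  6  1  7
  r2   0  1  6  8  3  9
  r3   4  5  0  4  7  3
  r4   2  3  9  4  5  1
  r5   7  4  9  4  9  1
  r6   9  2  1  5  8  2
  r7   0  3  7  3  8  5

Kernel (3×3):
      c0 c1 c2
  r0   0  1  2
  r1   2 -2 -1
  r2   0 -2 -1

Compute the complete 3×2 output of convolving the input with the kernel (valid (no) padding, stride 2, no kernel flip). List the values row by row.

-14 -9
-4 -14
13 -3

Output[0,0]: The receptive field on the input at this output position is [9 1 2 / 4 8 3 / 0 1 6]. Elementwise product with the kernel and sum: 1·1 + 2·2 + 4·2 + 8·-2 + 3·-1 + 1·-2 + 6·-1.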